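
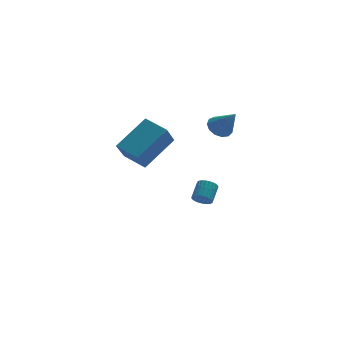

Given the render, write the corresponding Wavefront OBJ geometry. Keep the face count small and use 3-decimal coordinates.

v -3.023 -3.57 2.656
v -3.495 -4.195 3.731
v -3.818 -2.5 2.929
v -4.291 -3.125 4.004
v -1.469 -2.715 3.836
v -1.942 -3.34 4.911
v -2.265 -1.645 4.109
v -2.737 -2.27 5.184
v 0.579 0.319 -2.373
v 0.866 -0.055 -2.09
v 1.328 0.727 -1.525
v 1.041 1.101 -1.807
v 0.999 -0.015 -2.254
v 1.461 0.767 -1.688
v 1.068 0.075 -2.436
v 1.53 0.857 -1.87
v 1.063 0.203 -2.608
v 1.525 0.985 -2.042
v 0.983 0.349 -2.744
v 1.445 1.131 -2.179
v 0.843 0.49 -2.824
v 1.305 1.272 -2.259
v 0.662 0.605 -2.835
v 1.124 1.387 -2.27
v 0.468 0.676 -2.776
v 0.93 1.458 -2.211
v 0.292 0.693 -2.655
v 0.754 1.475 -2.09
v 0.159 0.653 -2.492
v 0.621 1.435 -1.926
v 0.09 0.563 -2.31
v 0.552 1.345 -1.744
v 0.095 0.435 -2.138
v 0.557 1.217 -1.572
v 0.175 0.289 -2.001
v 0.637 1.071 -1.436
v 0.315 0.148 -1.921
v 0.777 0.93 -1.356
v 0.496 0.033 -1.91
v 0.958 0.815 -1.345
v 0.69 -0.038 -1.969
v 1.152 0.744 -1.404
v 1.444 0.312 2.734
v 1.975 0.779 2.798
v 2.016 -0.512 4.006
v 1.674 0.918 3.022
v 1.301 0.864 3.156
v 0.973 0.635 3.155
v 0.795 0.304 3.02
v 0.822 -0.026 2.795
v 1.047 -0.248 2.55
v 1.398 -0.292 2.363
v 1.764 -0.145 2.294
v 2.028 0.147 2.365
v 2.106 0.492 2.552
f 2 4 1
f 5 2 1
f 1 4 3
f 3 5 1
f 2 8 4
f 6 2 5
f 6 8 2
f 4 8 3
f 7 5 3
f 3 8 7
f 7 6 5
f 8 6 7
f 10 9 13
f 10 13 11
f 11 13 14
f 11 14 12
f 13 9 15
f 13 15 14
f 14 15 16
f 14 16 12
f 15 9 17
f 15 17 16
f 16 17 18
f 16 18 12
f 17 9 19
f 17 19 18
f 18 19 20
f 18 20 12
f 19 9 21
f 19 21 20
f 20 21 22
f 20 22 12
f 21 9 23
f 21 23 22
f 22 23 24
f 22 24 12
f 23 9 25
f 23 25 24
f 24 25 26
f 24 26 12
f 25 9 27
f 25 27 26
f 26 27 28
f 26 28 12
f 27 9 29
f 27 29 28
f 28 29 30
f 28 30 12
f 29 9 31
f 29 31 30
f 30 31 32
f 30 32 12
f 31 9 33
f 31 33 32
f 32 33 34
f 32 34 12
f 33 9 35
f 33 35 34
f 34 35 36
f 34 36 12
f 35 9 37
f 35 37 36
f 36 37 38
f 36 38 12
f 37 9 39
f 37 39 38
f 38 39 40
f 38 40 12
f 39 9 41
f 39 41 40
f 40 41 42
f 40 42 12
f 41 9 10
f 41 10 42
f 42 10 11
f 42 11 12
f 44 43 46
f 44 46 45
f 46 43 47
f 46 47 45
f 47 43 48
f 47 48 45
f 48 43 49
f 48 49 45
f 49 43 50
f 49 50 45
f 50 43 51
f 50 51 45
f 51 43 52
f 51 52 45
f 52 43 53
f 52 53 45
f 53 43 54
f 53 54 45
f 54 43 55
f 54 55 45
f 55 43 44
f 55 44 45



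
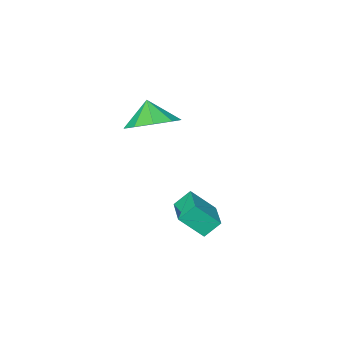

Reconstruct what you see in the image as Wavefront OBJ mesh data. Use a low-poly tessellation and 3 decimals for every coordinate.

v -2.679 1.208 -2.362
v -1.952 0.669 -1.471
v -1.986 2.425 -2.191
v -1.259 1.885 -1.301
v -2.121 0.975 -2.959
v -1.394 0.435 -2.069
v -1.428 2.191 -2.789
v -0.701 1.652 -1.898
v -2.683 -2.671 0.073
v -2.106 -3.498 -0.341
v -2.857 -3.269 1.027
v -1.656 -3.035 0.031
v -1.687 -2.401 0.423
v -2.184 -1.893 0.651
v -2.914 -1.75 0.608
v -3.536 -2.037 0.314
v -3.76 -2.621 -0.092
v -3.479 -3.228 -0.421
v -2.826 -3.575 -0.52
f 2 4 1
f 5 2 1
f 1 4 3
f 3 5 1
f 2 8 4
f 6 2 5
f 6 8 2
f 4 8 3
f 7 5 3
f 3 8 7
f 7 6 5
f 8 6 7
f 10 9 12
f 10 12 11
f 12 9 13
f 12 13 11
f 13 9 14
f 13 14 11
f 14 9 15
f 14 15 11
f 15 9 16
f 15 16 11
f 16 9 17
f 16 17 11
f 17 9 18
f 17 18 11
f 18 9 19
f 18 19 11
f 19 9 10
f 19 10 11



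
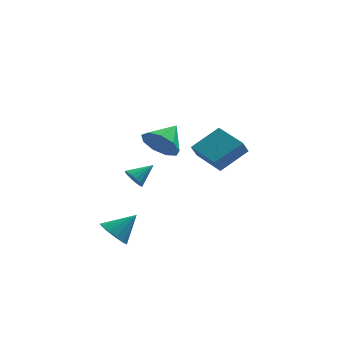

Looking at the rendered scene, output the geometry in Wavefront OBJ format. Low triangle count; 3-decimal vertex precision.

v -1.35 -2.279 2.521
v -0.591 -2.379 1.802
v -0.53 -1.221 3.239
v -1.06 -1.876 1.596
v -1.665 -1.561 1.822
v -2.122 -1.583 2.376
v -2.218 -1.93 2.997
v -1.908 -2.441 3.395
v -1.337 -2.876 3.385
v -0.772 -3.032 2.97
v -0.477 -2.836 2.344
v -3.577 -1.074 -4.208
v -3.116 -0.63 -4.869
v -2.443 -0.646 -3.132
v -3.443 -0.285 -4.662
v -3.812 -0.19 -4.311
v -4.107 -0.376 -3.927
v -4.233 -0.784 -3.632
v -4.151 -1.283 -3.52
v -3.886 -1.716 -3.627
v -3.524 -1.945 -3.918
v -3.178 -1.897 -4.301
v -2.958 -1.588 -4.655
v -2.935 -1.116 -4.866
v -2.467 3.349 -2.708
v -2.052 2.893 -2.971
v -1.433 3.891 -2.012
v -2.044 3.161 -3.192
v -2.149 3.478 -3.283
v -2.339 3.761 -3.22
v -2.564 3.933 -3.02
v -2.763 3.949 -2.736
v -2.883 3.804 -2.445
v -2.891 3.537 -2.224
v -2.786 3.219 -2.133
v -2.595 2.936 -2.196
v -2.371 2.764 -2.396
v -2.172 2.748 -2.679
v 1.571 2.4 -1.164
v 3.05 3.18 -0.18
v 0.485 4.062 -0.849
v 1.965 4.842 0.135
v 1.895 2.758 -1.935
v 3.375 3.538 -0.951
v 0.81 4.42 -1.62
v 2.289 5.2 -0.636
f 2 1 4
f 2 4 3
f 4 1 5
f 4 5 3
f 5 1 6
f 5 6 3
f 6 1 7
f 6 7 3
f 7 1 8
f 7 8 3
f 8 1 9
f 8 9 3
f 9 1 10
f 9 10 3
f 10 1 11
f 10 11 3
f 11 1 2
f 11 2 3
f 13 12 15
f 13 15 14
f 15 12 16
f 15 16 14
f 16 12 17
f 16 17 14
f 17 12 18
f 17 18 14
f 18 12 19
f 18 19 14
f 19 12 20
f 19 20 14
f 20 12 21
f 20 21 14
f 21 12 22
f 21 22 14
f 22 12 23
f 22 23 14
f 23 12 24
f 23 24 14
f 24 12 13
f 24 13 14
f 26 25 28
f 26 28 27
f 28 25 29
f 28 29 27
f 29 25 30
f 29 30 27
f 30 25 31
f 30 31 27
f 31 25 32
f 31 32 27
f 32 25 33
f 32 33 27
f 33 25 34
f 33 34 27
f 34 25 35
f 34 35 27
f 35 25 36
f 35 36 27
f 36 25 37
f 36 37 27
f 37 25 38
f 37 38 27
f 38 25 26
f 38 26 27
f 40 42 39
f 43 40 39
f 39 42 41
f 41 43 39
f 40 46 42
f 44 40 43
f 44 46 40
f 42 46 41
f 45 43 41
f 41 46 45
f 45 44 43
f 46 44 45



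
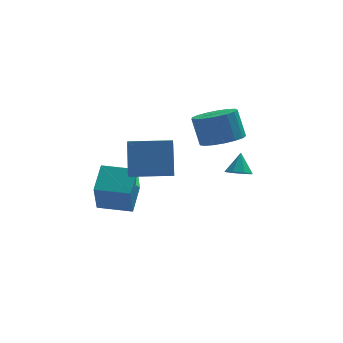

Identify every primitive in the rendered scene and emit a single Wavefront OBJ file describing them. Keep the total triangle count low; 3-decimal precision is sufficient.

v -4.855 -0.849 -2.383
v -4.393 0.431 -1.599
v -4.645 0.109 -4.069
v -4.183 1.388 -3.285
v -3.317 -1.348 -2.475
v -2.855 -0.069 -1.691
v -3.107 -0.391 -4.161
v -2.645 0.889 -3.377
v 1.809 0.972 -2.821
v 2.383 0.637 -2.742
v 2.011 1.548 -1.859
v 2.444 1.068 -3.013
v 2.132 1.443 -3.171
v 1.631 1.542 -3.125
v 1.234 1.307 -2.901
v 1.174 0.876 -2.63
v 1.485 0.501 -2.471
v 1.986 0.402 -2.518
v -3.621 -3.222 -0.192
v -3.522 -2.191 1.181
v -3.481 -2.282 -0.909
v -3.382 -1.251 0.464
v -1.718 -3.469 -0.144
v -1.619 -2.438 1.229
v -1.578 -2.529 -0.861
v -1.479 -1.498 0.512
v 1.105 1.114 -0.763
v 2.122 0.98 -0.496
v 1.812 1.472 0.93
v 0.795 1.606 0.663
v 2.103 1.458 -0.665
v 1.793 1.95 0.761
v 1.855 1.857 -0.856
v 1.545 2.349 0.569
v 1.436 2.086 -1.027
v 1.126 2.578 0.399
v 0.94 2.092 -1.137
v 0.63 2.584 0.289
v 0.483 1.874 -1.161
v 0.173 2.367 0.265
v 0.168 1.482 -1.094
v -0.142 1.975 0.332
v 0.067 1.006 -0.951
v -0.243 1.498 0.475
v 0.205 0.554 -0.765
v -0.105 1.046 0.661
v 0.548 0.231 -0.579
v 0.238 0.723 0.847
v 1.02 0.11 -0.435
v 0.71 0.602 0.991
v 1.51 0.218 -0.366
v 1.2 0.711 1.06
v 1.908 0.533 -0.388
v 1.598 1.025 1.038
f 2 4 1
f 5 2 1
f 1 4 3
f 3 5 1
f 2 8 4
f 6 2 5
f 6 8 2
f 4 8 3
f 7 5 3
f 3 8 7
f 7 6 5
f 8 6 7
f 10 9 12
f 10 12 11
f 12 9 13
f 12 13 11
f 13 9 14
f 13 14 11
f 14 9 15
f 14 15 11
f 15 9 16
f 15 16 11
f 16 9 17
f 16 17 11
f 17 9 18
f 17 18 11
f 18 9 10
f 18 10 11
f 20 22 19
f 23 20 19
f 19 22 21
f 21 23 19
f 20 26 22
f 24 20 23
f 24 26 20
f 22 26 21
f 25 23 21
f 21 26 25
f 25 24 23
f 26 24 25
f 28 27 31
f 28 31 29
f 29 31 32
f 29 32 30
f 31 27 33
f 31 33 32
f 32 33 34
f 32 34 30
f 33 27 35
f 33 35 34
f 34 35 36
f 34 36 30
f 35 27 37
f 35 37 36
f 36 37 38
f 36 38 30
f 37 27 39
f 37 39 38
f 38 39 40
f 38 40 30
f 39 27 41
f 39 41 40
f 40 41 42
f 40 42 30
f 41 27 43
f 41 43 42
f 42 43 44
f 42 44 30
f 43 27 45
f 43 45 44
f 44 45 46
f 44 46 30
f 45 27 47
f 45 47 46
f 46 47 48
f 46 48 30
f 47 27 49
f 47 49 48
f 48 49 50
f 48 50 30
f 49 27 51
f 49 51 50
f 50 51 52
f 50 52 30
f 51 27 53
f 51 53 52
f 52 53 54
f 52 54 30
f 53 27 28
f 53 28 54
f 54 28 29
f 54 29 30



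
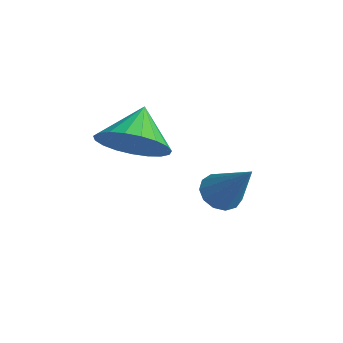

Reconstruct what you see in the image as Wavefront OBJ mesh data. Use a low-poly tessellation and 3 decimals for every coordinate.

v -1.306 -1.463 -0.47
v -0.585 -1.498 0.305
v -2.134 -0.777 0.33
v -0.477 -1.125 0.097
v -0.513 -0.811 -0.21
v -0.686 -0.609 -0.561
v -0.966 -0.555 -0.897
v -1.305 -0.657 -1.159
v -1.644 -0.9 -1.302
v -1.925 -1.239 -1.301
v -2.099 -1.618 -1.157
v -2.136 -1.969 -0.894
v -2.03 -2.233 -0.557
v -1.798 -2.364 -0.206
v -1.481 -2.339 0.1
v -1.135 -2.163 0.307
v -0.817 -1.865 0.38
v -2.052 1.442 -3.69
v -1.512 1.335 -4.072
v -0.928 1.838 -2.21
v -1.595 1.702 -4.106
v -1.824 1.986 -4.008
v -2.125 2.098 -3.81
v -2.403 2.001 -3.573
v -2.569 1.727 -3.373
v -2.571 1.363 -3.274
v -2.409 1.024 -3.307
v -2.133 0.818 -3.462
v -1.831 0.81 -3.689
v -1.6 1.003 -3.916
f 2 1 4
f 2 4 3
f 4 1 5
f 4 5 3
f 5 1 6
f 5 6 3
f 6 1 7
f 6 7 3
f 7 1 8
f 7 8 3
f 8 1 9
f 8 9 3
f 9 1 10
f 9 10 3
f 10 1 11
f 10 11 3
f 11 1 12
f 11 12 3
f 12 1 13
f 12 13 3
f 13 1 14
f 13 14 3
f 14 1 15
f 14 15 3
f 15 1 16
f 15 16 3
f 16 1 17
f 16 17 3
f 17 1 2
f 17 2 3
f 19 18 21
f 19 21 20
f 21 18 22
f 21 22 20
f 22 18 23
f 22 23 20
f 23 18 24
f 23 24 20
f 24 18 25
f 24 25 20
f 25 18 26
f 25 26 20
f 26 18 27
f 26 27 20
f 27 18 28
f 27 28 20
f 28 18 29
f 28 29 20
f 29 18 30
f 29 30 20
f 30 18 19
f 30 19 20



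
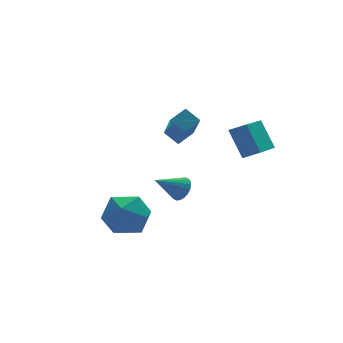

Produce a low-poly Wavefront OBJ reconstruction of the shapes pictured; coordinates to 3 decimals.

v 1.612 -1.705 2.216
v 1.423 -0.787 3.475
v 3.084 -0.298 1.41
v 2.894 0.621 2.669
v 2.226 -2.121 2.611
v 2.036 -1.202 3.87
v 3.697 -0.713 1.805
v 3.508 0.205 3.064
v -2.835 2.363 -2.183
v -1.755 2.308 -1.618
v -2.925 0.392 -2.202
v -1.845 0.337 -1.637
v -2.824 0.753 -1.041
v -2.768 1.972 -1.029
v -1.912 0.728 -2.791
v -1.856 1.947 -2.779
v -1.184 1.298 -1.994
v -1.748 1.313 -0.913
v -2.932 1.387 -2.907
v -3.496 1.402 -1.826
v 1.417 3.651 -2.57
v 1.773 3.465 -2.021
v 0.143 3.749 -1.71
v 1.799 3.747 -2.016
v 1.758 4.012 -2.106
v 1.659 4.214 -2.276
v 1.518 4.319 -2.498
v 1.359 4.309 -2.731
v 1.21 4.184 -2.937
v 1.097 3.968 -3.08
v 1.039 3.696 -3.134
v 1.047 3.417 -3.091
v 1.118 3.178 -2.957
v 1.242 3.021 -2.757
v 1.395 2.972 -2.525
v 1.552 3.041 -2.3
v 1.686 3.216 -2.122
v 1.154 4.881 0.52
v 0.769 3.465 2.131
v 2.023 5.097 0.917
v 1.638 3.681 2.529
v 1.542 4.219 0.031
v 1.157 2.803 1.643
v 2.411 4.435 0.429
v 2.026 3.019 2.04
f 2 4 1
f 5 2 1
f 1 4 3
f 3 5 1
f 2 8 4
f 6 2 5
f 6 8 2
f 4 8 3
f 7 5 3
f 3 8 7
f 7 6 5
f 8 6 7
f 9 20 14
f 9 14 10
f 9 10 16
f 9 16 19
f 9 19 20
f 10 14 18
f 14 20 13
f 20 19 11
f 19 16 15
f 16 10 17
f 12 18 13
f 12 13 11
f 12 11 15
f 12 15 17
f 12 17 18
f 13 18 14
f 11 13 20
f 15 11 19
f 17 15 16
f 18 17 10
f 22 21 24
f 22 24 23
f 24 21 25
f 24 25 23
f 25 21 26
f 25 26 23
f 26 21 27
f 26 27 23
f 27 21 28
f 27 28 23
f 28 21 29
f 28 29 23
f 29 21 30
f 29 30 23
f 30 21 31
f 30 31 23
f 31 21 32
f 31 32 23
f 32 21 33
f 32 33 23
f 33 21 34
f 33 34 23
f 34 21 35
f 34 35 23
f 35 21 36
f 35 36 23
f 36 21 37
f 36 37 23
f 37 21 22
f 37 22 23
f 39 41 38
f 42 39 38
f 38 41 40
f 40 42 38
f 39 45 41
f 43 39 42
f 43 45 39
f 41 45 40
f 44 42 40
f 40 45 44
f 44 43 42
f 45 43 44



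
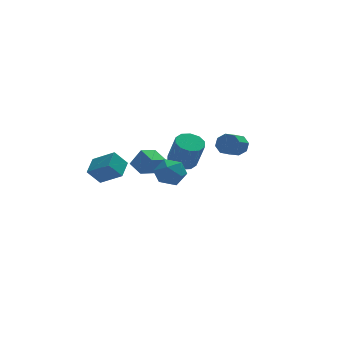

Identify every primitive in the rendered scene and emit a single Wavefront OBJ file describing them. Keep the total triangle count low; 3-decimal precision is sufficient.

v 0.314 1.071 -0.53
v 1.08 0.675 -0.822
v 1.391 -0.066 0.998
v 0.626 0.329 1.29
v 1.21 1.189 -0.635
v 1.522 0.448 1.185
v 0.998 1.658 -0.408
v 1.31 0.917 1.412
v 0.525 1.902 -0.228
v 0.837 1.161 1.593
v -0.029 1.829 -0.162
v 0.283 1.088 1.658
v -0.451 1.466 -0.238
v -0.14 0.725 1.582
v -0.582 0.952 -0.425
v -0.27 0.211 1.395
v -0.37 0.483 -0.652
v -0.058 -0.258 1.168
v 0.103 0.239 -0.833
v 0.415 -0.502 0.988
v 0.657 0.312 -0.898
v 0.969 -0.429 0.922
v -4.408 1.776 -2.168
v -5.194 1.748 -1.196
v -3.849 2.894 -1.685
v -4.635 2.866 -0.713
v -3.285 0.834 -1.287
v -4.071 0.806 -0.315
v -2.726 1.952 -0.804
v -3.512 1.924 0.168
v 3.785 1.751 0.075
v 4.222 1.784 0.72
v 3.391 0.822 1.331
v 2.955 0.789 0.685
v 3.772 2.177 0.728
v 2.942 1.215 1.339
v 3.33 2.32 0.353
v 2.5 1.358 0.964
v 3.155 2.13 -0.185
v 2.325 1.168 0.426
v 3.349 1.718 -0.571
v 2.518 0.756 0.04
v 3.798 1.325 -0.579
v 2.968 0.363 0.032
v 4.24 1.182 -0.204
v 3.41 0.22 0.407
v 4.415 1.372 0.334
v 3.585 0.41 0.945
v -2.257 -2.882 0.799
v -1.738 -2.019 0.539
v -0.842 -3.781 0.641
v -0.323 -2.918 0.381
v -0.675 -3.04 1.353
v -1.549 -2.484 1.45
v -1.031 -3.316 -0.27
v -1.905 -2.76 -0.173
v -0.98 -2.287 -0.122
v -0.759 -2.116 0.881
v -1.821 -3.684 0.299
v -1.6 -3.513 1.302
v -2.169 1.019 -1.302
v -1.548 0.766 -0.154
v -2.615 1.923 -0.862
v -1.993 1.67 0.286
v -1.187 1.69 -1.686
v -0.565 1.437 -0.538
v -1.632 2.594 -1.246
v -1.011 2.341 -0.098
f 2 1 5
f 2 5 3
f 3 5 6
f 3 6 4
f 5 1 7
f 5 7 6
f 6 7 8
f 6 8 4
f 7 1 9
f 7 9 8
f 8 9 10
f 8 10 4
f 9 1 11
f 9 11 10
f 10 11 12
f 10 12 4
f 11 1 13
f 11 13 12
f 12 13 14
f 12 14 4
f 13 1 15
f 13 15 14
f 14 15 16
f 14 16 4
f 15 1 17
f 15 17 16
f 16 17 18
f 16 18 4
f 17 1 19
f 17 19 18
f 18 19 20
f 18 20 4
f 19 1 21
f 19 21 20
f 20 21 22
f 20 22 4
f 21 1 2
f 21 2 22
f 22 2 3
f 22 3 4
f 24 26 23
f 27 24 23
f 23 26 25
f 25 27 23
f 24 30 26
f 28 24 27
f 28 30 24
f 26 30 25
f 29 27 25
f 25 30 29
f 29 28 27
f 30 28 29
f 32 31 35
f 32 35 33
f 33 35 36
f 33 36 34
f 35 31 37
f 35 37 36
f 36 37 38
f 36 38 34
f 37 31 39
f 37 39 38
f 38 39 40
f 38 40 34
f 39 31 41
f 39 41 40
f 40 41 42
f 40 42 34
f 41 31 43
f 41 43 42
f 42 43 44
f 42 44 34
f 43 31 45
f 43 45 44
f 44 45 46
f 44 46 34
f 45 31 47
f 45 47 46
f 46 47 48
f 46 48 34
f 47 31 32
f 47 32 48
f 48 32 33
f 48 33 34
f 49 60 54
f 49 54 50
f 49 50 56
f 49 56 59
f 49 59 60
f 50 54 58
f 54 60 53
f 60 59 51
f 59 56 55
f 56 50 57
f 52 58 53
f 52 53 51
f 52 51 55
f 52 55 57
f 52 57 58
f 53 58 54
f 51 53 60
f 55 51 59
f 57 55 56
f 58 57 50
f 62 64 61
f 65 62 61
f 61 64 63
f 63 65 61
f 62 68 64
f 66 62 65
f 66 68 62
f 64 68 63
f 67 65 63
f 63 68 67
f 67 66 65
f 68 66 67



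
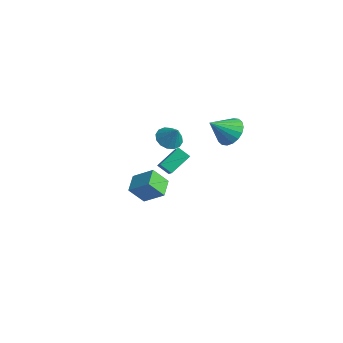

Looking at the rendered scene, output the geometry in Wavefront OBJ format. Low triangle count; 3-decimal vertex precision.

v 2.315 -2.265 2.707
v 3.795 -3.122 4.043
v 2.291 -1.023 3.529
v 3.771 -1.88 4.866
v 2.929 -1.94 2.234
v 4.409 -2.797 3.571
v 2.905 -0.698 3.057
v 4.385 -1.555 4.393
v 1.304 3.574 2.5
v 2.252 3.686 2.887
v 0.996 2.306 3.62
v 2.003 3.973 3.143
v 1.615 4.181 3.273
v 1.166 4.268 3.249
v 0.744 4.219 3.076
v 0.433 4.042 2.79
v 0.294 3.772 2.446
v 0.356 3.463 2.113
v 0.605 3.176 1.857
v 0.993 2.968 1.728
v 1.442 2.88 1.752
v 1.864 2.93 1.924
v 2.175 3.107 2.21
v 2.313 3.377 2.554
v 0.875 -0.421 3.37
v 1.511 -0.153 2.91
v 1.605 -0.339 4.43
v 1.301 0.203 3.028
v 0.977 0.392 3.237
v 0.625 0.362 3.481
v 0.34 0.123 3.696
v 0.198 -0.262 3.824
v 0.238 -0.69 3.83
v 0.448 -1.045 3.712
v 0.773 -1.234 3.503
v 1.125 -1.205 3.259
v 1.41 -0.965 3.044
v 1.551 -0.58 2.916
v -3.656 1.3 -4.374
v -4.081 0.482 -3.267
v -2.537 1.982 -3.439
v -2.962 1.165 -2.333
v -2.798 0.375 -4.727
v -3.223 -0.442 -3.621
v -1.679 1.058 -3.793
v -2.104 0.24 -2.686
f 2 4 1
f 5 2 1
f 1 4 3
f 3 5 1
f 2 8 4
f 6 2 5
f 6 8 2
f 4 8 3
f 7 5 3
f 3 8 7
f 7 6 5
f 8 6 7
f 10 9 12
f 10 12 11
f 12 9 13
f 12 13 11
f 13 9 14
f 13 14 11
f 14 9 15
f 14 15 11
f 15 9 16
f 15 16 11
f 16 9 17
f 16 17 11
f 17 9 18
f 17 18 11
f 18 9 19
f 18 19 11
f 19 9 20
f 19 20 11
f 20 9 21
f 20 21 11
f 21 9 22
f 21 22 11
f 22 9 23
f 22 23 11
f 23 9 24
f 23 24 11
f 24 9 10
f 24 10 11
f 26 25 28
f 26 28 27
f 28 25 29
f 28 29 27
f 29 25 30
f 29 30 27
f 30 25 31
f 30 31 27
f 31 25 32
f 31 32 27
f 32 25 33
f 32 33 27
f 33 25 34
f 33 34 27
f 34 25 35
f 34 35 27
f 35 25 36
f 35 36 27
f 36 25 37
f 36 37 27
f 37 25 38
f 37 38 27
f 38 25 26
f 38 26 27
f 40 42 39
f 43 40 39
f 39 42 41
f 41 43 39
f 40 46 42
f 44 40 43
f 44 46 40
f 42 46 41
f 45 43 41
f 41 46 45
f 45 44 43
f 46 44 45



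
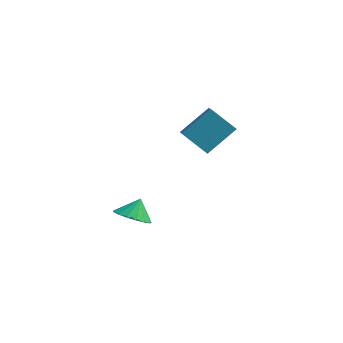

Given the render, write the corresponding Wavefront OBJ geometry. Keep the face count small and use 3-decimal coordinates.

v -0.37 1.23 -3.106
v 0.218 1.918 -3.677
v -0.23 1.95 -2.094
v -0.261 2.089 -3.733
v -0.765 2.064 -3.646
v -1.179 1.848 -3.435
v -1.407 1.49 -3.149
v -1.397 1.072 -2.852
v -1.152 0.691 -2.614
v -0.728 0.432 -2.489
v -0.222 0.357 -2.505
v 0.251 0.481 -2.658
v 0.581 0.777 -2.914
v 0.694 1.177 -3.214
v 0.563 1.588 -3.49
v 2.077 2.028 3.55
v 3.024 3.427 4.815
v 1.375 3.27 2.702
v 2.321 4.669 3.967
v 3.479 2.071 2.453
v 4.425 3.47 3.718
v 2.776 3.313 1.605
v 3.723 4.712 2.87
f 2 1 4
f 2 4 3
f 4 1 5
f 4 5 3
f 5 1 6
f 5 6 3
f 6 1 7
f 6 7 3
f 7 1 8
f 7 8 3
f 8 1 9
f 8 9 3
f 9 1 10
f 9 10 3
f 10 1 11
f 10 11 3
f 11 1 12
f 11 12 3
f 12 1 13
f 12 13 3
f 13 1 14
f 13 14 3
f 14 1 15
f 14 15 3
f 15 1 2
f 15 2 3
f 17 19 16
f 20 17 16
f 16 19 18
f 18 20 16
f 17 23 19
f 21 17 20
f 21 23 17
f 19 23 18
f 22 20 18
f 18 23 22
f 22 21 20
f 23 21 22



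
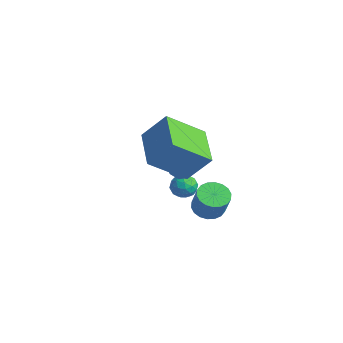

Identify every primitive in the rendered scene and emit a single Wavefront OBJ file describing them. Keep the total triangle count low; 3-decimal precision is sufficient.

v -0.922 -2.574 -1.07
v -0.63 -2.212 -0.406
v -0.698 -3.486 -0.67
v -1.118 -2.3 -0.333
v -1.53 -2.492 -0.541
v -1.71 -2.716 -0.952
v -1.589 -2.885 -1.407
v -1.213 -2.936 -1.733
v -0.726 -2.848 -1.806
v -0.313 -2.656 -1.598
v -0.133 -2.432 -1.188
v -0.254 -2.263 -0.732
v -3.071 -1.077 -3.929
v -2.772 -0.901 -3.39
v -2.328 -1.779 -4.11
v -2.029 -1.603 -3.571
v -2.591 -1.911 -3.54
v -3.05 -1.478 -3.428
v -2.05 -1.202 -4.072
v -2.509 -0.769 -3.96
v -2.141 -0.978 -3.478
v -2.475 -1.416 -3.149
v -2.625 -1.264 -4.351
v -2.959 -1.702 -4.022
v -2.986 -0.927 -3.643
v -2.114 -1.753 -3.857
v -2.443 -1.934 -3.839
v -2.268 -1.83 -3.522
v -3.15 -1.267 -3.666
v -2.974 -1.163 -3.349
v -2.868 -1.757 -3.438
v -2.126 -1.517 -4.151
v -1.95 -1.413 -3.834
v -2.832 -0.85 -3.978
v -2.657 -0.746 -3.661
v -2.232 -0.923 -4.062
v -2.44 -0.869 -3.378
v -2.004 -1.282 -3.485
v -2.016 -1.046 -3.779
v -2.286 -0.791 -3.713
v -2.636 -1.127 -3.185
v -2.2 -1.539 -3.292
v -2.53 -1.721 -3.274
v -2.8 -1.466 -3.208
v -2.266 -1.172 -3.237
v -2.9 -1.141 -4.208
v -2.464 -1.553 -4.315
v -2.3 -1.214 -4.292
v -2.57 -0.959 -4.226
v -3.096 -1.398 -4.015
v -2.66 -1.811 -4.122
v -2.814 -1.889 -3.787
v -3.084 -1.634 -3.721
v -2.834 -1.508 -4.263
v 0.552 -2.258 -3
v 1.164 -2.361 -3.345
v 1.76 -2.505 -2.244
v 1.148 -2.402 -1.9
v 1.16 -2.048 -3.302
v 1.756 -2.192 -2.201
v 1.035 -1.777 -3.199
v 1.631 -1.921 -2.098
v 0.815 -1.601 -3.057
v 1.41 -1.745 -1.956
v 0.542 -1.555 -2.903
v 1.138 -1.699 -1.802
v 0.272 -1.648 -2.769
v 0.868 -1.792 -1.668
v 0.057 -1.862 -2.681
v 0.653 -2.006 -1.58
v -0.06 -2.155 -2.656
v 0.536 -2.299 -1.555
v -0.056 -2.468 -2.699
v 0.54 -2.612 -1.598
v 0.069 -2.739 -2.802
v 0.665 -2.883 -1.701
v 0.29 -2.915 -2.944
v 0.885 -3.059 -1.843
v 0.562 -2.961 -3.098
v 1.158 -3.105 -1.997
v 0.832 -2.868 -3.232
v 1.428 -3.012 -2.131
v 1.047 -2.654 -3.32
v 1.643 -2.798 -2.219
v -0.943 -4.465 1.216
v -0.245 -3.75 2.401
v -0.512 -2.897 0.017
v 0.187 -2.183 1.202
v 0.773 -5.317 0.718
v 1.472 -4.603 1.903
v 1.205 -3.75 -0.481
v 1.903 -3.035 0.704
f 2 1 4
f 2 4 3
f 4 1 5
f 4 5 3
f 5 1 6
f 5 6 3
f 6 1 7
f 6 7 3
f 7 1 8
f 7 8 3
f 8 1 9
f 8 9 3
f 9 1 10
f 9 10 3
f 10 1 11
f 10 11 3
f 11 1 12
f 11 12 3
f 12 1 2
f 12 2 3
f 13 50 29
f 50 24 53
f 29 53 18
f 50 53 29
f 13 29 25
f 29 18 30
f 25 30 14
f 29 30 25
f 13 25 34
f 25 14 35
f 34 35 20
f 25 35 34
f 13 34 46
f 34 20 49
f 46 49 23
f 34 49 46
f 13 46 50
f 46 23 54
f 50 54 24
f 46 54 50
f 14 30 41
f 30 18 44
f 41 44 22
f 30 44 41
f 18 53 31
f 53 24 52
f 31 52 17
f 53 52 31
f 24 54 51
f 54 23 47
f 51 47 15
f 54 47 51
f 23 49 48
f 49 20 36
f 48 36 19
f 49 36 48
f 20 35 40
f 35 14 37
f 40 37 21
f 35 37 40
f 16 42 28
f 42 22 43
f 28 43 17
f 42 43 28
f 16 28 26
f 28 17 27
f 26 27 15
f 28 27 26
f 16 26 33
f 26 15 32
f 33 32 19
f 26 32 33
f 16 33 38
f 33 19 39
f 38 39 21
f 33 39 38
f 16 38 42
f 38 21 45
f 42 45 22
f 38 45 42
f 17 43 31
f 43 22 44
f 31 44 18
f 43 44 31
f 15 27 51
f 27 17 52
f 51 52 24
f 27 52 51
f 19 32 48
f 32 15 47
f 48 47 23
f 32 47 48
f 21 39 40
f 39 19 36
f 40 36 20
f 39 36 40
f 22 45 41
f 45 21 37
f 41 37 14
f 45 37 41
f 56 55 59
f 56 59 57
f 57 59 60
f 57 60 58
f 59 55 61
f 59 61 60
f 60 61 62
f 60 62 58
f 61 55 63
f 61 63 62
f 62 63 64
f 62 64 58
f 63 55 65
f 63 65 64
f 64 65 66
f 64 66 58
f 65 55 67
f 65 67 66
f 66 67 68
f 66 68 58
f 67 55 69
f 67 69 68
f 68 69 70
f 68 70 58
f 69 55 71
f 69 71 70
f 70 71 72
f 70 72 58
f 71 55 73
f 71 73 72
f 72 73 74
f 72 74 58
f 73 55 75
f 73 75 74
f 74 75 76
f 74 76 58
f 75 55 77
f 75 77 76
f 76 77 78
f 76 78 58
f 77 55 79
f 77 79 78
f 78 79 80
f 78 80 58
f 79 55 81
f 79 81 80
f 80 81 82
f 80 82 58
f 81 55 83
f 81 83 82
f 82 83 84
f 82 84 58
f 83 55 56
f 83 56 84
f 84 56 57
f 84 57 58
f 86 88 85
f 89 86 85
f 85 88 87
f 87 89 85
f 86 92 88
f 90 86 89
f 90 92 86
f 88 92 87
f 91 89 87
f 87 92 91
f 91 90 89
f 92 90 91



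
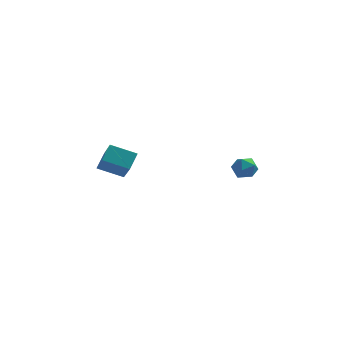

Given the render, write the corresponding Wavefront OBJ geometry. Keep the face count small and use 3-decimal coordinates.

v 2.421 3.029 -0.747
v 3.112 3.009 -0.61
v 2.548 2.191 -1.51
v 3.239 2.171 -1.373
v 2.777 1.955 -0.887
v 2.699 2.472 -0.415
v 2.961 2.728 -1.705
v 2.883 3.245 -1.233
v 3.446 2.823 -1.202
v 3.332 2.345 -0.697
v 2.328 2.855 -1.423
v 2.214 2.377 -0.918
v -4.019 2.801 -1.209
v -3.781 3.579 -0.545
v -4.55 4.043 -2.474
v -4.312 4.82 -1.809
v -2.688 2.84 -1.731
v -2.45 3.617 -1.066
v -3.219 4.081 -2.995
v -2.981 4.859 -2.331
f 1 12 6
f 1 6 2
f 1 2 8
f 1 8 11
f 1 11 12
f 2 6 10
f 6 12 5
f 12 11 3
f 11 8 7
f 8 2 9
f 4 10 5
f 4 5 3
f 4 3 7
f 4 7 9
f 4 9 10
f 5 10 6
f 3 5 12
f 7 3 11
f 9 7 8
f 10 9 2
f 14 16 13
f 17 14 13
f 13 16 15
f 15 17 13
f 14 20 16
f 18 14 17
f 18 20 14
f 16 20 15
f 19 17 15
f 15 20 19
f 19 18 17
f 20 18 19



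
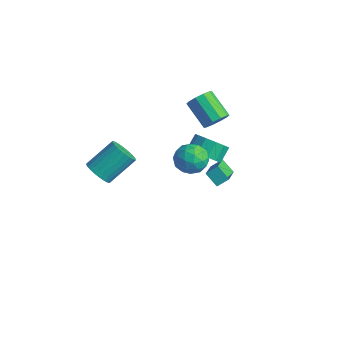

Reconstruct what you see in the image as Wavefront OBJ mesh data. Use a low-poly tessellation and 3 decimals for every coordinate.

v 3.508 0.72 1.456
v 4.155 -0.136 1.459
v 2.465 -0.064 2.601
v 3.112 -0.92 2.604
v 3.443 0.004 3.036
v 4.088 0.488 2.329
v 2.532 -0.688 1.731
v 3.177 -0.204 1.024
v 3.551 -1.006 1.629
v 4.114 -0.578 2.436
v 2.506 0.378 1.624
v 3.069 0.806 2.431
v 3.923 0.361 1.357
v 2.697 -0.561 2.703
v 2.892 -0.017 2.957
v 3.272 -0.521 2.958
v 3.884 0.728 1.868
v 4.264 0.225 1.87
v 3.845 0.307 2.797
v 2.356 -0.425 2.19
v 2.736 -0.928 2.192
v 3.348 0.321 1.102
v 3.728 -0.183 1.103
v 2.775 -0.507 1.263
v 3.948 -0.654 1.459
v 3.335 -1.115 2.132
v 2.995 -0.979 1.619
v 3.374 -0.694 1.203
v 4.279 -0.402 1.933
v 3.666 -0.863 2.606
v 3.861 -0.32 2.86
v 4.24 -0.035 2.444
v 3.925 -0.914 2.033
v 2.954 0.663 1.454
v 2.341 0.202 2.127
v 2.38 -0.165 1.616
v 2.759 0.12 1.2
v 3.285 0.915 1.928
v 2.672 0.454 2.601
v 3.246 0.494 2.857
v 3.625 0.779 2.441
v 2.695 0.714 2.027
v -0.182 -3.974 0.459
v 0.607 -3.773 0.031
v 0.892 -2.124 1.334
v 0.102 -2.326 1.761
v 0.373 -3.58 -0.161
v 0.657 -1.932 1.142
v 0.054 -3.448 -0.258
v 0.338 -1.8 1.044
v -0.301 -3.396 -0.247
v -0.017 -1.748 1.056
v -0.638 -3.432 -0.128
v -0.354 -1.784 1.175
v -0.906 -3.55 0.08
v -0.621 -1.902 1.383
v -1.063 -3.733 0.346
v -0.779 -2.085 1.649
v -1.086 -3.953 0.629
v -0.802 -2.305 1.932
v -0.972 -4.176 0.886
v -0.687 -2.527 2.189
v -0.737 -4.368 1.078
v -0.453 -2.72 2.381
v -0.418 -4.5 1.176
v -0.134 -2.852 2.478
v -0.063 -4.552 1.164
v 0.221 -2.904 2.467
v 0.274 -4.516 1.045
v 0.558 -2.868 2.348
v 0.541 -4.398 0.837
v 0.826 -2.75 2.14
v 0.699 -4.215 0.571
v 0.983 -2.567 1.874
v 0.722 -3.995 0.288
v 1.006 -2.347 1.591
v 2.212 1.755 0.422
v 3.249 1.759 0.725
v 3.025 2.569 1.48
v 1.988 2.565 1.178
v 3.2 2.166 0.275
v 2.976 2.976 1.03
v 2.837 2.442 -0.129
v 2.613 3.252 0.627
v 2.276 2.5 -0.357
v 2.052 3.31 0.399
v 1.695 2.322 -0.338
v 1.471 3.131 0.418
v 1.277 1.963 -0.078
v 1.054 2.773 0.678
v 1.157 1.539 0.341
v 0.933 2.349 1.097
v 1.371 1.183 0.786
v 1.147 1.993 1.542
v 1.852 1.009 1.115
v 1.629 1.819 1.871
v 2.448 1.072 1.224
v 2.224 1.881 1.98
v 2.968 1.351 1.079
v 2.745 2.161 1.835
v 0.823 4.325 -4.282
v 0.004 4.148 -3.569
v 1.13 4.982 -3.766
v 0.312 4.805 -3.053
v 2.068 2.895 -3.207
v 1.25 2.718 -2.494
v 2.376 3.552 -2.691
v 1.557 3.375 -1.978
v 1.487 3.291 2.207
v 1.836 2.71 2.719
v 0.242 2.727 3.825
v -0.107 3.309 3.313
v 1.967 3.185 2.901
v 0.373 3.203 4.006
v 1.914 3.701 2.817
v 0.321 3.719 3.923
v 1.699 4.061 2.5
v 0.105 4.078 3.606
v 1.402 4.126 2.071
v -0.192 4.144 3.177
v 1.138 3.873 1.695
v -0.456 3.89 2.801
v 1.007 3.397 1.514
v -0.587 3.415 2.619
v 1.059 2.881 1.597
v -0.534 2.899 2.703
v 1.275 2.522 1.914
v -0.319 2.539 3.02
v 1.572 2.456 2.343
v -0.022 2.474 3.449
f 1 38 17
f 38 12 41
f 17 41 6
f 38 41 17
f 1 17 13
f 17 6 18
f 13 18 2
f 17 18 13
f 1 13 22
f 13 2 23
f 22 23 8
f 13 23 22
f 1 22 34
f 22 8 37
f 34 37 11
f 22 37 34
f 1 34 38
f 34 11 42
f 38 42 12
f 34 42 38
f 2 18 29
f 18 6 32
f 29 32 10
f 18 32 29
f 6 41 19
f 41 12 40
f 19 40 5
f 41 40 19
f 12 42 39
f 42 11 35
f 39 35 3
f 42 35 39
f 11 37 36
f 37 8 24
f 36 24 7
f 37 24 36
f 8 23 28
f 23 2 25
f 28 25 9
f 23 25 28
f 4 30 16
f 30 10 31
f 16 31 5
f 30 31 16
f 4 16 14
f 16 5 15
f 14 15 3
f 16 15 14
f 4 14 21
f 14 3 20
f 21 20 7
f 14 20 21
f 4 21 26
f 21 7 27
f 26 27 9
f 21 27 26
f 4 26 30
f 26 9 33
f 30 33 10
f 26 33 30
f 5 31 19
f 31 10 32
f 19 32 6
f 31 32 19
f 3 15 39
f 15 5 40
f 39 40 12
f 15 40 39
f 7 20 36
f 20 3 35
f 36 35 11
f 20 35 36
f 9 27 28
f 27 7 24
f 28 24 8
f 27 24 28
f 10 33 29
f 33 9 25
f 29 25 2
f 33 25 29
f 44 43 47
f 44 47 45
f 45 47 48
f 45 48 46
f 47 43 49
f 47 49 48
f 48 49 50
f 48 50 46
f 49 43 51
f 49 51 50
f 50 51 52
f 50 52 46
f 51 43 53
f 51 53 52
f 52 53 54
f 52 54 46
f 53 43 55
f 53 55 54
f 54 55 56
f 54 56 46
f 55 43 57
f 55 57 56
f 56 57 58
f 56 58 46
f 57 43 59
f 57 59 58
f 58 59 60
f 58 60 46
f 59 43 61
f 59 61 60
f 60 61 62
f 60 62 46
f 61 43 63
f 61 63 62
f 62 63 64
f 62 64 46
f 63 43 65
f 63 65 64
f 64 65 66
f 64 66 46
f 65 43 67
f 65 67 66
f 66 67 68
f 66 68 46
f 67 43 69
f 67 69 68
f 68 69 70
f 68 70 46
f 69 43 71
f 69 71 70
f 70 71 72
f 70 72 46
f 71 43 73
f 71 73 72
f 72 73 74
f 72 74 46
f 73 43 75
f 73 75 74
f 74 75 76
f 74 76 46
f 75 43 44
f 75 44 76
f 76 44 45
f 76 45 46
f 78 77 81
f 78 81 79
f 79 81 82
f 79 82 80
f 81 77 83
f 81 83 82
f 82 83 84
f 82 84 80
f 83 77 85
f 83 85 84
f 84 85 86
f 84 86 80
f 85 77 87
f 85 87 86
f 86 87 88
f 86 88 80
f 87 77 89
f 87 89 88
f 88 89 90
f 88 90 80
f 89 77 91
f 89 91 90
f 90 91 92
f 90 92 80
f 91 77 93
f 91 93 92
f 92 93 94
f 92 94 80
f 93 77 95
f 93 95 94
f 94 95 96
f 94 96 80
f 95 77 97
f 95 97 96
f 96 97 98
f 96 98 80
f 97 77 99
f 97 99 98
f 98 99 100
f 98 100 80
f 99 77 78
f 99 78 100
f 100 78 79
f 100 79 80
f 102 104 101
f 105 102 101
f 101 104 103
f 103 105 101
f 102 108 104
f 106 102 105
f 106 108 102
f 104 108 103
f 107 105 103
f 103 108 107
f 107 106 105
f 108 106 107
f 110 109 113
f 110 113 111
f 111 113 114
f 111 114 112
f 113 109 115
f 113 115 114
f 114 115 116
f 114 116 112
f 115 109 117
f 115 117 116
f 116 117 118
f 116 118 112
f 117 109 119
f 117 119 118
f 118 119 120
f 118 120 112
f 119 109 121
f 119 121 120
f 120 121 122
f 120 122 112
f 121 109 123
f 121 123 122
f 122 123 124
f 122 124 112
f 123 109 125
f 123 125 124
f 124 125 126
f 124 126 112
f 125 109 127
f 125 127 126
f 126 127 128
f 126 128 112
f 127 109 129
f 127 129 128
f 128 129 130
f 128 130 112
f 129 109 110
f 129 110 130
f 130 110 111
f 130 111 112



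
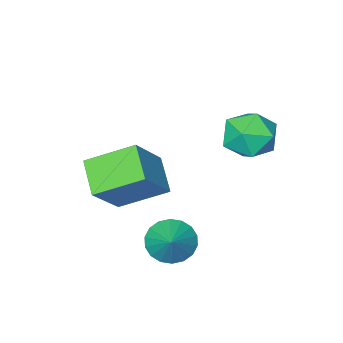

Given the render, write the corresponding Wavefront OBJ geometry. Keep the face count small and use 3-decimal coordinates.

v -0.855 -0.525 1.175
v 0.511 -0.052 2.712
v -0.374 0.697 0.371
v 0.992 1.17 1.908
v 0.528 -1.65 0.292
v 1.894 -1.177 1.829
v 1.009 -0.428 -0.512
v 2.375 0.045 1.025
v -2.516 3.507 3.907
v -1.578 3.024 4.151
v -2.982 2.116 2.949
v -2.044 1.633 3.193
v -2.795 1.778 3.96
v -2.507 2.638 4.552
v -2.053 2.502 2.548
v -1.765 3.362 3.14
v -1.292 2.404 3.311
v -1.75 1.956 4.185
v -2.81 3.184 2.915
v -3.268 2.736 3.789
v 0.989 2.629 -0.339
v 1.281 3.088 -1.043
v 1.611 3.491 0.479
v 0.934 3.262 -0.963
v 0.598 3.31 -0.758
v 0.34 3.223 -0.471
v 0.21 3.019 -0.157
v 0.235 2.738 0.121
v 0.409 2.435 0.307
v 0.698 2.171 0.366
v 1.045 1.997 0.285
v 1.381 1.949 0.081
v 1.639 2.035 -0.207
v 1.768 2.24 -0.52
v 1.744 2.521 -0.798
v 1.57 2.824 -0.985
f 2 4 1
f 5 2 1
f 1 4 3
f 3 5 1
f 2 8 4
f 6 2 5
f 6 8 2
f 4 8 3
f 7 5 3
f 3 8 7
f 7 6 5
f 8 6 7
f 9 20 14
f 9 14 10
f 9 10 16
f 9 16 19
f 9 19 20
f 10 14 18
f 14 20 13
f 20 19 11
f 19 16 15
f 16 10 17
f 12 18 13
f 12 13 11
f 12 11 15
f 12 15 17
f 12 17 18
f 13 18 14
f 11 13 20
f 15 11 19
f 17 15 16
f 18 17 10
f 22 21 24
f 22 24 23
f 24 21 25
f 24 25 23
f 25 21 26
f 25 26 23
f 26 21 27
f 26 27 23
f 27 21 28
f 27 28 23
f 28 21 29
f 28 29 23
f 29 21 30
f 29 30 23
f 30 21 31
f 30 31 23
f 31 21 32
f 31 32 23
f 32 21 33
f 32 33 23
f 33 21 34
f 33 34 23
f 34 21 35
f 34 35 23
f 35 21 36
f 35 36 23
f 36 21 22
f 36 22 23



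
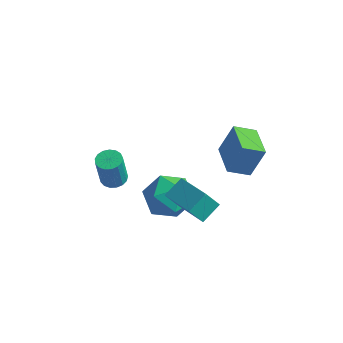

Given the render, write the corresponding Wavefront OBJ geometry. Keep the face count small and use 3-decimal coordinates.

v -0.005 -2.072 1.456
v 0.157 -1.265 1.931
v 0.356 -1.692 0.688
v 0.518 -0.886 1.162
v 1.462 -2.614 1.878
v 1.624 -1.808 2.352
v 1.823 -2.235 1.109
v 1.985 -1.428 1.584
v -0.518 -0.073 0.484
v 0.271 -0.562 -0.029
v -1.571 -1.378 0.109
v -0.782 -1.867 -0.404
v -0.746 -1.767 0.652
v -0.095 -0.961 0.884
v -1.205 -0.979 -0.804
v -0.554 -0.173 -0.572
v -0.153 -1.123 -0.826
v 0.131 -1.61 0.074
v -1.431 -0.33 0.006
v -1.147 -0.817 0.906
v -3.316 -0.874 -0.537
v -2.91 -0.524 -0.467
v -2.919 -0.797 0.947
v -3.324 -1.146 0.877
v -3.122 -0.379 -0.44
v -3.131 -0.652 0.974
v -3.378 -0.347 -0.436
v -3.387 -0.62 0.978
v -3.62 -0.436 -0.454
v -3.629 -0.708 0.96
v -3.793 -0.625 -0.492
v -3.802 -0.897 0.922
v -3.856 -0.871 -0.54
v -3.864 -1.144 0.874
v -3.795 -1.117 -0.587
v -3.804 -1.39 0.827
v -3.624 -1.308 -0.623
v -3.633 -1.581 0.791
v -3.383 -1.4 -0.639
v -3.392 -1.672 0.775
v -3.126 -1.37 -0.632
v -3.135 -1.643 0.782
v -2.913 -1.227 -0.603
v -2.922 -1.5 0.811
v -2.792 -1.003 -0.559
v -2.801 -1.276 0.855
v -2.791 -0.749 -0.51
v -2.8 -1.022 0.904
v 0.396 0.754 2.191
v 0.732 1.219 3.435
v 1.007 1.391 1.788
v 1.342 1.856 3.032
v 1.458 -0.216 2.268
v 1.793 0.249 3.512
v 2.068 0.421 1.865
v 2.404 0.886 3.109
f 2 4 1
f 5 2 1
f 1 4 3
f 3 5 1
f 2 8 4
f 6 2 5
f 6 8 2
f 4 8 3
f 7 5 3
f 3 8 7
f 7 6 5
f 8 6 7
f 9 20 14
f 9 14 10
f 9 10 16
f 9 16 19
f 9 19 20
f 10 14 18
f 14 20 13
f 20 19 11
f 19 16 15
f 16 10 17
f 12 18 13
f 12 13 11
f 12 11 15
f 12 15 17
f 12 17 18
f 13 18 14
f 11 13 20
f 15 11 19
f 17 15 16
f 18 17 10
f 22 21 25
f 22 25 23
f 23 25 26
f 23 26 24
f 25 21 27
f 25 27 26
f 26 27 28
f 26 28 24
f 27 21 29
f 27 29 28
f 28 29 30
f 28 30 24
f 29 21 31
f 29 31 30
f 30 31 32
f 30 32 24
f 31 21 33
f 31 33 32
f 32 33 34
f 32 34 24
f 33 21 35
f 33 35 34
f 34 35 36
f 34 36 24
f 35 21 37
f 35 37 36
f 36 37 38
f 36 38 24
f 37 21 39
f 37 39 38
f 38 39 40
f 38 40 24
f 39 21 41
f 39 41 40
f 40 41 42
f 40 42 24
f 41 21 43
f 41 43 42
f 42 43 44
f 42 44 24
f 43 21 45
f 43 45 44
f 44 45 46
f 44 46 24
f 45 21 47
f 45 47 46
f 46 47 48
f 46 48 24
f 47 21 22
f 47 22 48
f 48 22 23
f 48 23 24
f 50 52 49
f 53 50 49
f 49 52 51
f 51 53 49
f 50 56 52
f 54 50 53
f 54 56 50
f 52 56 51
f 55 53 51
f 51 56 55
f 55 54 53
f 56 54 55



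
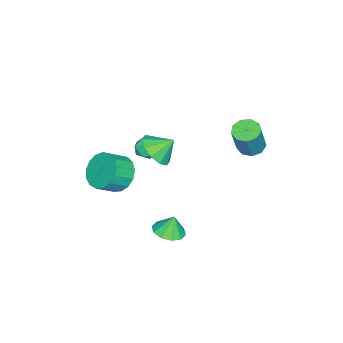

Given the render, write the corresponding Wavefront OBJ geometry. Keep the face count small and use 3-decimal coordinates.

v 2.9 1.363 -2.146
v 3.734 1.319 -1.989
v 2.72 1.577 -1.134
v 3.618 1.816 -2.114
v 3.228 2.14 -2.252
v 2.713 2.167 -2.349
v 2.269 1.888 -2.368
v 2.066 1.408 -2.303
v 2.181 0.911 -2.178
v 2.571 0.587 -2.041
v 3.087 0.559 -1.944
v 3.531 0.839 -1.924
v -1.022 -1.004 0.016
v -0.151 -0.423 -0.15
v -1.418 -0.196 0.764
v -0.603 -0.24 -0.587
v -1.215 -0.348 -0.794
v -1.753 -0.707 -0.692
v -2.012 -1.179 -0.319
v -1.893 -1.585 0.182
v -1.441 -1.768 0.619
v -0.829 -1.66 0.826
v -0.291 -1.301 0.724
v -0.032 -0.828 0.351
v -3.389 3.148 -0.051
v -3.016 2.507 -0.218
v -2.318 2.471 1.484
v -2.691 3.112 1.651
v -2.721 2.919 -0.33
v -2.022 2.883 1.372
v -2.738 3.439 -0.312
v -2.039 3.403 1.39
v -3.059 3.822 -0.172
v -2.361 3.786 1.53
v -3.536 3.89 0.025
v -2.837 3.854 1.727
v -3.944 3.611 0.186
v -3.245 3.575 1.888
v -4.092 3.115 0.237
v -3.393 3.079 1.939
v -3.912 2.635 0.153
v -3.213 2.599 1.854
v -3.487 2.395 -0.027
v -2.788 2.359 1.675
v 2.514 -1.375 0.952
v 2.996 -1.768 0.106
v 3.787 -2.339 0.822
v 3.306 -1.945 1.668
v 3.234 -1.334 0.189
v 4.026 -1.904 0.905
v 3.307 -0.908 0.446
v 4.099 -1.479 1.162
v 3.199 -0.59 0.82
v 3.991 -1.16 1.536
v 2.934 -0.451 1.224
v 3.725 -1.022 1.939
v 2.572 -0.524 1.565
v 3.364 -1.095 2.281
v 2.198 -0.792 1.766
v 2.989 -1.362 2.482
v 1.896 -1.194 1.781
v 2.687 -1.764 2.497
v 1.735 -1.636 1.606
v 2.527 -2.207 2.321
v 1.753 -2.019 1.281
v 2.545 -2.59 1.996
v 1.945 -2.255 0.88
v 2.737 -2.825 1.596
v 2.268 -2.288 0.497
v 3.06 -2.859 1.212
v 2.647 -2.113 0.217
v 3.439 -2.683 0.933
v -2.228 -1.434 -0.401
v -1.526 -1.667 -0.297
v -2.314 -2.133 -1.383
v -1.612 -2.366 -1.279
v -2.148 -2.571 -0.801
v -2.095 -2.139 -0.195
v -1.745 -1.661 -1.485
v -1.692 -1.229 -0.879
v -1.228 -1.807 -0.967
v -1.477 -2.369 -0.544
v -2.363 -1.431 -1.136
v -2.612 -1.993 -0.713
f 2 1 4
f 2 4 3
f 4 1 5
f 4 5 3
f 5 1 6
f 5 6 3
f 6 1 7
f 6 7 3
f 7 1 8
f 7 8 3
f 8 1 9
f 8 9 3
f 9 1 10
f 9 10 3
f 10 1 11
f 10 11 3
f 11 1 12
f 11 12 3
f 12 1 2
f 12 2 3
f 14 13 16
f 14 16 15
f 16 13 17
f 16 17 15
f 17 13 18
f 17 18 15
f 18 13 19
f 18 19 15
f 19 13 20
f 19 20 15
f 20 13 21
f 20 21 15
f 21 13 22
f 21 22 15
f 22 13 23
f 22 23 15
f 23 13 24
f 23 24 15
f 24 13 14
f 24 14 15
f 26 25 29
f 26 29 27
f 27 29 30
f 27 30 28
f 29 25 31
f 29 31 30
f 30 31 32
f 30 32 28
f 31 25 33
f 31 33 32
f 32 33 34
f 32 34 28
f 33 25 35
f 33 35 34
f 34 35 36
f 34 36 28
f 35 25 37
f 35 37 36
f 36 37 38
f 36 38 28
f 37 25 39
f 37 39 38
f 38 39 40
f 38 40 28
f 39 25 41
f 39 41 40
f 40 41 42
f 40 42 28
f 41 25 43
f 41 43 42
f 42 43 44
f 42 44 28
f 43 25 26
f 43 26 44
f 44 26 27
f 44 27 28
f 46 45 49
f 46 49 47
f 47 49 50
f 47 50 48
f 49 45 51
f 49 51 50
f 50 51 52
f 50 52 48
f 51 45 53
f 51 53 52
f 52 53 54
f 52 54 48
f 53 45 55
f 53 55 54
f 54 55 56
f 54 56 48
f 55 45 57
f 55 57 56
f 56 57 58
f 56 58 48
f 57 45 59
f 57 59 58
f 58 59 60
f 58 60 48
f 59 45 61
f 59 61 60
f 60 61 62
f 60 62 48
f 61 45 63
f 61 63 62
f 62 63 64
f 62 64 48
f 63 45 65
f 63 65 64
f 64 65 66
f 64 66 48
f 65 45 67
f 65 67 66
f 66 67 68
f 66 68 48
f 67 45 69
f 67 69 68
f 68 69 70
f 68 70 48
f 69 45 71
f 69 71 70
f 70 71 72
f 70 72 48
f 71 45 46
f 71 46 72
f 72 46 47
f 72 47 48
f 73 84 78
f 73 78 74
f 73 74 80
f 73 80 83
f 73 83 84
f 74 78 82
f 78 84 77
f 84 83 75
f 83 80 79
f 80 74 81
f 76 82 77
f 76 77 75
f 76 75 79
f 76 79 81
f 76 81 82
f 77 82 78
f 75 77 84
f 79 75 83
f 81 79 80
f 82 81 74



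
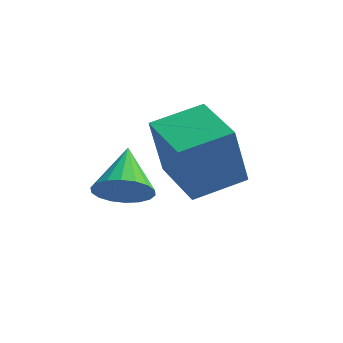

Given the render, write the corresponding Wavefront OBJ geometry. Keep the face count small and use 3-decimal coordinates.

v -2.883 -0.157 0.187
v -2.538 0.184 -0.499
v -3.017 1.197 0.793
v -2.902 0.184 -0.58
v -3.263 0.117 -0.51
v -3.549 -0.005 -0.301
v -3.703 -0.157 0.004
v -3.694 -0.308 0.345
v -3.524 -0.43 0.655
v -3.228 -0.498 0.873
v -2.863 -0.499 0.954
v -2.502 -0.431 0.884
v -2.217 -0.31 0.676
v -2.063 -0.158 0.371
v -2.072 -0.006 0.029
v -2.241 0.116 -0.281
v -2.424 2.916 -1.464
v -2.815 2.981 0.384
v -1.076 3.85 -1.213
v -1.467 3.916 0.636
v -1.333 1.264 -1.176
v -1.724 1.33 0.673
v 0.015 2.199 -0.924
v -0.376 2.264 0.924
f 2 1 4
f 2 4 3
f 4 1 5
f 4 5 3
f 5 1 6
f 5 6 3
f 6 1 7
f 6 7 3
f 7 1 8
f 7 8 3
f 8 1 9
f 8 9 3
f 9 1 10
f 9 10 3
f 10 1 11
f 10 11 3
f 11 1 12
f 11 12 3
f 12 1 13
f 12 13 3
f 13 1 14
f 13 14 3
f 14 1 15
f 14 15 3
f 15 1 16
f 15 16 3
f 16 1 2
f 16 2 3
f 18 20 17
f 21 18 17
f 17 20 19
f 19 21 17
f 18 24 20
f 22 18 21
f 22 24 18
f 20 24 19
f 23 21 19
f 19 24 23
f 23 22 21
f 24 22 23



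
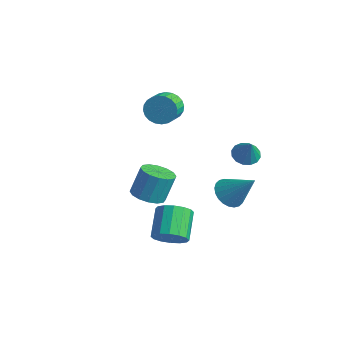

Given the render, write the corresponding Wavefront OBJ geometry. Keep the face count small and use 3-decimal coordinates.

v 1.852 -0.125 -1.652
v 2.506 -0.366 -2.139
v 3.048 0.365 -0.288
v 2.474 -0.047 -2.226
v 2.348 0.26 -2.225
v 2.146 0.508 -2.138
v 1.899 0.659 -1.976
v 1.645 0.691 -1.765
v 1.423 0.599 -1.537
v 1.266 0.397 -1.326
v 1.198 0.115 -1.165
v 1.23 -0.204 -1.079
v 1.356 -0.51 -1.079
v 1.558 -0.758 -1.167
v 1.805 -0.91 -1.329
v 2.058 -0.942 -1.54
v 2.281 -0.85 -1.768
v 2.438 -0.648 -1.978
v -2.012 -0.703 2.431
v -1.491 -0.648 1.8
v -0.947 -1.463 2.178
v -1.468 -1.517 2.809
v -1.351 -0.456 2.013
v -0.807 -1.27 2.392
v -1.311 -0.3 2.29
v -0.768 -1.115 2.669
v -1.378 -0.207 2.589
v -0.835 -1.021 2.967
v -1.542 -0.188 2.863
v -0.998 -1.003 3.242
v -1.777 -0.248 3.072
v -1.233 -1.063 3.45
v -2.048 -0.377 3.183
v -1.504 -1.192 3.561
v -2.313 -0.556 3.179
v -1.77 -1.371 3.558
v -2.533 -0.757 3.062
v -1.989 -1.572 3.44
v -2.673 -0.95 2.848
v -2.129 -1.764 3.227
v -2.712 -1.105 2.571
v -2.169 -1.92 2.95
v -2.645 -1.199 2.273
v -2.102 -2.013 2.651
v -2.482 -1.217 1.998
v -1.938 -2.032 2.377
v -2.247 -1.157 1.79
v -1.703 -1.972 2.168
v -1.976 -1.028 1.679
v -1.432 -1.843 2.057
v -1.71 -0.849 1.682
v -1.167 -1.664 2.061
v 1.882 -3.566 -3.134
v 2.261 -3.893 -2.422
v 1.356 -2.921 -1.494
v 0.978 -2.594 -2.206
v 2.517 -3.543 -2.54
v 1.613 -2.57 -1.612
v 2.604 -3.198 -2.817
v 1.699 -2.226 -1.889
v 2.497 -2.952 -3.179
v 1.593 -1.98 -2.25
v 2.225 -2.871 -3.528
v 1.321 -1.898 -2.6
v 1.862 -2.976 -3.773
v 0.957 -2.003 -2.845
v 1.504 -3.239 -3.846
v 0.599 -2.267 -2.918
v 1.247 -3.59 -3.728
v 0.343 -2.617 -2.8
v 1.161 -3.934 -3.451
v 0.256 -2.962 -2.523
v 1.267 -4.18 -3.09
v 0.363 -3.208 -2.161
v 1.539 -4.262 -2.74
v 0.635 -3.289 -1.812
v 1.903 -4.157 -2.495
v 0.998 -3.184 -1.567
v 2.525 0.247 1.275
v 3.083 0.056 0.937
v 3.095 0.053 2.325
v 3.118 0.403 0.982
v 2.994 0.709 1.106
v 2.745 0.89 1.275
v 2.436 0.9 1.444
v 2.152 0.734 1.568
v 1.967 0.438 1.614
v 1.932 0.091 1.569
v 2.055 -0.215 1.445
v 2.305 -0.396 1.276
v 2.613 -0.406 1.107
v 2.898 -0.24 0.982
v -2.411 -1.569 -3.727
v -1.868 -0.926 -4.016
v -1.826 -0.308 -2.562
v -2.369 -0.951 -2.273
v -2.293 -0.758 -4.075
v -2.251 -0.14 -2.621
v -2.75 -0.808 -4.04
v -2.708 -0.19 -2.587
v -3.116 -1.062 -3.922
v -3.074 -0.444 -2.468
v -3.293 -1.452 -3.751
v -3.251 -0.834 -2.298
v -3.234 -1.873 -3.574
v -3.191 -1.255 -2.12
v -2.954 -2.212 -3.438
v -2.912 -1.594 -1.984
v -2.529 -2.38 -3.379
v -2.487 -1.762 -1.925
v -2.072 -2.33 -3.413
v -2.03 -1.712 -1.96
v -1.706 -2.076 -3.532
v -1.664 -1.458 -2.078
v -1.529 -1.686 -3.702
v -1.487 -1.068 -2.249
v -1.589 -1.265 -3.88
v -1.546 -0.647 -2.426
f 2 1 4
f 2 4 3
f 4 1 5
f 4 5 3
f 5 1 6
f 5 6 3
f 6 1 7
f 6 7 3
f 7 1 8
f 7 8 3
f 8 1 9
f 8 9 3
f 9 1 10
f 9 10 3
f 10 1 11
f 10 11 3
f 11 1 12
f 11 12 3
f 12 1 13
f 12 13 3
f 13 1 14
f 13 14 3
f 14 1 15
f 14 15 3
f 15 1 16
f 15 16 3
f 16 1 17
f 16 17 3
f 17 1 18
f 17 18 3
f 18 1 2
f 18 2 3
f 20 19 23
f 20 23 21
f 21 23 24
f 21 24 22
f 23 19 25
f 23 25 24
f 24 25 26
f 24 26 22
f 25 19 27
f 25 27 26
f 26 27 28
f 26 28 22
f 27 19 29
f 27 29 28
f 28 29 30
f 28 30 22
f 29 19 31
f 29 31 30
f 30 31 32
f 30 32 22
f 31 19 33
f 31 33 32
f 32 33 34
f 32 34 22
f 33 19 35
f 33 35 34
f 34 35 36
f 34 36 22
f 35 19 37
f 35 37 36
f 36 37 38
f 36 38 22
f 37 19 39
f 37 39 38
f 38 39 40
f 38 40 22
f 39 19 41
f 39 41 40
f 40 41 42
f 40 42 22
f 41 19 43
f 41 43 42
f 42 43 44
f 42 44 22
f 43 19 45
f 43 45 44
f 44 45 46
f 44 46 22
f 45 19 47
f 45 47 46
f 46 47 48
f 46 48 22
f 47 19 49
f 47 49 48
f 48 49 50
f 48 50 22
f 49 19 51
f 49 51 50
f 50 51 52
f 50 52 22
f 51 19 20
f 51 20 52
f 52 20 21
f 52 21 22
f 54 53 57
f 54 57 55
f 55 57 58
f 55 58 56
f 57 53 59
f 57 59 58
f 58 59 60
f 58 60 56
f 59 53 61
f 59 61 60
f 60 61 62
f 60 62 56
f 61 53 63
f 61 63 62
f 62 63 64
f 62 64 56
f 63 53 65
f 63 65 64
f 64 65 66
f 64 66 56
f 65 53 67
f 65 67 66
f 66 67 68
f 66 68 56
f 67 53 69
f 67 69 68
f 68 69 70
f 68 70 56
f 69 53 71
f 69 71 70
f 70 71 72
f 70 72 56
f 71 53 73
f 71 73 72
f 72 73 74
f 72 74 56
f 73 53 75
f 73 75 74
f 74 75 76
f 74 76 56
f 75 53 77
f 75 77 76
f 76 77 78
f 76 78 56
f 77 53 54
f 77 54 78
f 78 54 55
f 78 55 56
f 80 79 82
f 80 82 81
f 82 79 83
f 82 83 81
f 83 79 84
f 83 84 81
f 84 79 85
f 84 85 81
f 85 79 86
f 85 86 81
f 86 79 87
f 86 87 81
f 87 79 88
f 87 88 81
f 88 79 89
f 88 89 81
f 89 79 90
f 89 90 81
f 90 79 91
f 90 91 81
f 91 79 92
f 91 92 81
f 92 79 80
f 92 80 81
f 94 93 97
f 94 97 95
f 95 97 98
f 95 98 96
f 97 93 99
f 97 99 98
f 98 99 100
f 98 100 96
f 99 93 101
f 99 101 100
f 100 101 102
f 100 102 96
f 101 93 103
f 101 103 102
f 102 103 104
f 102 104 96
f 103 93 105
f 103 105 104
f 104 105 106
f 104 106 96
f 105 93 107
f 105 107 106
f 106 107 108
f 106 108 96
f 107 93 109
f 107 109 108
f 108 109 110
f 108 110 96
f 109 93 111
f 109 111 110
f 110 111 112
f 110 112 96
f 111 93 113
f 111 113 112
f 112 113 114
f 112 114 96
f 113 93 115
f 113 115 114
f 114 115 116
f 114 116 96
f 115 93 117
f 115 117 116
f 116 117 118
f 116 118 96
f 117 93 94
f 117 94 118
f 118 94 95
f 118 95 96



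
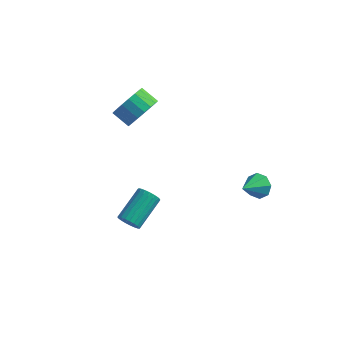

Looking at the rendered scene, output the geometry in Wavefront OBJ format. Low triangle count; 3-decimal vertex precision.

v -2.397 1.426 1.584
v -1.835 1.67 2.424
v -2.76 1.838 2.995
v -3.323 1.594 2.156
v -1.89 2.079 2.215
v -2.815 2.247 2.786
v -2.046 2.359 1.881
v -2.971 2.527 2.452
v -2.271 2.454 1.488
v -3.196 2.622 2.059
v -2.522 2.345 1.114
v -3.447 2.513 1.685
v -2.747 2.055 0.833
v -3.672 2.222 1.405
v -2.904 1.64 0.702
v -3.829 1.807 1.273
v -2.96 1.182 0.745
v -3.885 1.35 1.316
v -2.905 0.773 0.954
v -3.83 0.941 1.525
v -2.749 0.493 1.288
v -3.674 0.661 1.859
v -2.524 0.398 1.681
v -3.449 0.566 2.252
v -2.273 0.507 2.055
v -3.198 0.675 2.626
v -2.048 0.798 2.335
v -2.973 0.965 2.907
v -1.891 1.213 2.467
v -2.816 1.38 3.038
v -1.12 -3.272 -2.481
v -0.699 -3.565 -2.115
v -0.339 -1.921 -1.213
v -0.76 -1.628 -1.579
v -0.551 -3.487 -2.316
v -0.191 -1.842 -1.415
v -0.502 -3.372 -2.546
v -0.141 -1.727 -1.645
v -0.559 -3.24 -2.765
v -0.198 -1.595 -1.863
v -0.713 -3.113 -2.934
v -0.353 -1.468 -2.033
v -0.938 -3.014 -3.026
v -0.578 -1.369 -2.124
v -1.194 -2.959 -3.022
v -0.834 -1.314 -2.121
v -1.438 -2.959 -2.926
v -1.077 -1.314 -2.024
v -1.626 -3.013 -2.752
v -1.266 -1.368 -1.85
v -1.727 -3.112 -2.531
v -1.367 -1.467 -1.63
v -1.723 -3.238 -2.302
v -1.363 -1.593 -1.4
v -1.615 -3.371 -2.104
v -1.255 -1.726 -1.202
v -1.421 -3.486 -1.971
v -1.061 -1.841 -1.069
v -1.176 -3.565 -1.926
v -0.815 -1.92 -1.024
v -0.92 -3.593 -1.977
v -0.56 -1.948 -1.075
v 3.538 1.978 -2.528
v 4.227 1.935 -2.21
v 3.142 0.782 -1.832
v 3.853 2.246 -1.89
v 3.294 2.399 -1.944
v 2.879 2.306 -2.34
v 2.849 2.021 -2.847
v 3.223 1.711 -3.166
v 3.782 1.557 -3.112
v 4.197 1.65 -2.716
f 2 1 5
f 2 5 3
f 3 5 6
f 3 6 4
f 5 1 7
f 5 7 6
f 6 7 8
f 6 8 4
f 7 1 9
f 7 9 8
f 8 9 10
f 8 10 4
f 9 1 11
f 9 11 10
f 10 11 12
f 10 12 4
f 11 1 13
f 11 13 12
f 12 13 14
f 12 14 4
f 13 1 15
f 13 15 14
f 14 15 16
f 14 16 4
f 15 1 17
f 15 17 16
f 16 17 18
f 16 18 4
f 17 1 19
f 17 19 18
f 18 19 20
f 18 20 4
f 19 1 21
f 19 21 20
f 20 21 22
f 20 22 4
f 21 1 23
f 21 23 22
f 22 23 24
f 22 24 4
f 23 1 25
f 23 25 24
f 24 25 26
f 24 26 4
f 25 1 27
f 25 27 26
f 26 27 28
f 26 28 4
f 27 1 29
f 27 29 28
f 28 29 30
f 28 30 4
f 29 1 2
f 29 2 30
f 30 2 3
f 30 3 4
f 32 31 35
f 32 35 33
f 33 35 36
f 33 36 34
f 35 31 37
f 35 37 36
f 36 37 38
f 36 38 34
f 37 31 39
f 37 39 38
f 38 39 40
f 38 40 34
f 39 31 41
f 39 41 40
f 40 41 42
f 40 42 34
f 41 31 43
f 41 43 42
f 42 43 44
f 42 44 34
f 43 31 45
f 43 45 44
f 44 45 46
f 44 46 34
f 45 31 47
f 45 47 46
f 46 47 48
f 46 48 34
f 47 31 49
f 47 49 48
f 48 49 50
f 48 50 34
f 49 31 51
f 49 51 50
f 50 51 52
f 50 52 34
f 51 31 53
f 51 53 52
f 52 53 54
f 52 54 34
f 53 31 55
f 53 55 54
f 54 55 56
f 54 56 34
f 55 31 57
f 55 57 56
f 56 57 58
f 56 58 34
f 57 31 59
f 57 59 58
f 58 59 60
f 58 60 34
f 59 31 61
f 59 61 60
f 60 61 62
f 60 62 34
f 61 31 32
f 61 32 62
f 62 32 33
f 62 33 34
f 64 63 66
f 64 66 65
f 66 63 67
f 66 67 65
f 67 63 68
f 67 68 65
f 68 63 69
f 68 69 65
f 69 63 70
f 69 70 65
f 70 63 71
f 70 71 65
f 71 63 72
f 71 72 65
f 72 63 64
f 72 64 65



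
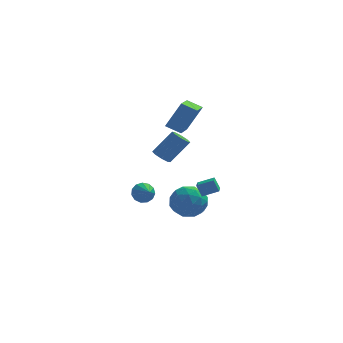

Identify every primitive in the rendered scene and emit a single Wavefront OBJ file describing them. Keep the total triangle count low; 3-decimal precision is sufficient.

v 0.697 3.746 -2.653
v 1.592 4.557 -2.821
v 1.308 2.743 -4.239
v 2.203 3.554 -4.407
v 2.235 2.8 -3.449
v 1.858 3.419 -2.469
v 1.042 3.881 -4.591
v 0.665 4.5 -3.611
v 1.806 4.64 -4.019
v 2.543 3.972 -3.313
v 0.357 3.328 -3.747
v 1.094 2.66 -3.041
v 1.091 4.239 -2.597
v 1.809 3.061 -4.463
v 1.828 2.617 -3.9
v 2.354 3.094 -3.998
v 1.247 3.571 -2.391
v 1.773 4.047 -2.489
v 2.151 3.015 -2.859
v 1.127 3.253 -4.571
v 1.653 3.729 -4.669
v 0.546 4.206 -3.062
v 1.072 4.683 -3.16
v 0.749 4.285 -4.201
v 1.743 4.765 -3.4
v 2.102 4.176 -4.333
v 1.419 4.368 -4.441
v 1.198 4.732 -3.865
v 2.176 4.372 -2.985
v 2.535 3.783 -3.918
v 2.554 3.34 -3.355
v 2.332 3.704 -2.779
v 2.302 4.421 -3.69
v 0.365 3.517 -3.142
v 0.724 2.928 -4.075
v 0.568 3.596 -4.281
v 0.346 3.96 -3.705
v 0.798 3.124 -2.727
v 1.157 2.535 -3.66
v 1.702 2.568 -3.195
v 1.481 2.932 -2.619
v 0.598 2.879 -3.37
v 2.309 -0.889 -0.886
v 1.989 -0.726 -0.138
v 2.351 -0.026 -1.056
v 2.031 0.137 -0.308
v 3.249 -0.857 -0.492
v 2.929 -0.694 0.256
v 3.291 0.006 -0.662
v 2.971 0.169 0.086
v -1.081 1.804 -1.962
v -0.538 1.818 -2.451
v -0.659 0.976 -1.518
v -0.415 2.05 -2.134
v -0.503 2.204 -1.764
v -0.775 2.232 -1.456
v -1.143 2.123 -1.309
v -1.492 1.913 -1.369
v -1.71 1.669 -1.618
v -1.728 1.467 -1.976
v -1.541 1.373 -2.33
v -1.207 1.415 -2.567
v -0.833 1.581 -2.612
v 1.329 4.04 2.164
v 1.065 1.964 2.738
v 0.421 4.279 2.612
v 0.158 2.203 3.185
v 2.222 4.377 3.795
v 1.959 2.301 4.368
v 1.315 4.616 4.242
v 1.051 2.54 4.816
v 0.015 0.429 1.543
v 0.337 0.831 1.181
v 1.428 1.213 2.574
v 1.105 0.811 2.937
v -0.03 1.043 1.41
v 1.06 1.425 2.804
v -0.371 0.896 1.718
v 0.719 1.277 3.111
v -0.486 0.475 1.923
v 0.605 0.856 3.316
v -0.308 0.027 1.906
v 0.783 0.409 3.299
v 0.06 -0.185 1.676
v 1.15 0.197 3.07
v 0.401 -0.037 1.369
v 1.491 0.344 2.762
v 0.515 0.384 1.164
v 1.606 0.765 2.557
f 1 38 17
f 38 12 41
f 17 41 6
f 38 41 17
f 1 17 13
f 17 6 18
f 13 18 2
f 17 18 13
f 1 13 22
f 13 2 23
f 22 23 8
f 13 23 22
f 1 22 34
f 22 8 37
f 34 37 11
f 22 37 34
f 1 34 38
f 34 11 42
f 38 42 12
f 34 42 38
f 2 18 29
f 18 6 32
f 29 32 10
f 18 32 29
f 6 41 19
f 41 12 40
f 19 40 5
f 41 40 19
f 12 42 39
f 42 11 35
f 39 35 3
f 42 35 39
f 11 37 36
f 37 8 24
f 36 24 7
f 37 24 36
f 8 23 28
f 23 2 25
f 28 25 9
f 23 25 28
f 4 30 16
f 30 10 31
f 16 31 5
f 30 31 16
f 4 16 14
f 16 5 15
f 14 15 3
f 16 15 14
f 4 14 21
f 14 3 20
f 21 20 7
f 14 20 21
f 4 21 26
f 21 7 27
f 26 27 9
f 21 27 26
f 4 26 30
f 26 9 33
f 30 33 10
f 26 33 30
f 5 31 19
f 31 10 32
f 19 32 6
f 31 32 19
f 3 15 39
f 15 5 40
f 39 40 12
f 15 40 39
f 7 20 36
f 20 3 35
f 36 35 11
f 20 35 36
f 9 27 28
f 27 7 24
f 28 24 8
f 27 24 28
f 10 33 29
f 33 9 25
f 29 25 2
f 33 25 29
f 44 46 43
f 47 44 43
f 43 46 45
f 45 47 43
f 44 50 46
f 48 44 47
f 48 50 44
f 46 50 45
f 49 47 45
f 45 50 49
f 49 48 47
f 50 48 49
f 52 51 54
f 52 54 53
f 54 51 55
f 54 55 53
f 55 51 56
f 55 56 53
f 56 51 57
f 56 57 53
f 57 51 58
f 57 58 53
f 58 51 59
f 58 59 53
f 59 51 60
f 59 60 53
f 60 51 61
f 60 61 53
f 61 51 62
f 61 62 53
f 62 51 63
f 62 63 53
f 63 51 52
f 63 52 53
f 65 67 64
f 68 65 64
f 64 67 66
f 66 68 64
f 65 71 67
f 69 65 68
f 69 71 65
f 67 71 66
f 70 68 66
f 66 71 70
f 70 69 68
f 71 69 70
f 73 72 76
f 73 76 74
f 74 76 77
f 74 77 75
f 76 72 78
f 76 78 77
f 77 78 79
f 77 79 75
f 78 72 80
f 78 80 79
f 79 80 81
f 79 81 75
f 80 72 82
f 80 82 81
f 81 82 83
f 81 83 75
f 82 72 84
f 82 84 83
f 83 84 85
f 83 85 75
f 84 72 86
f 84 86 85
f 85 86 87
f 85 87 75
f 86 72 88
f 86 88 87
f 87 88 89
f 87 89 75
f 88 72 73
f 88 73 89
f 89 73 74
f 89 74 75



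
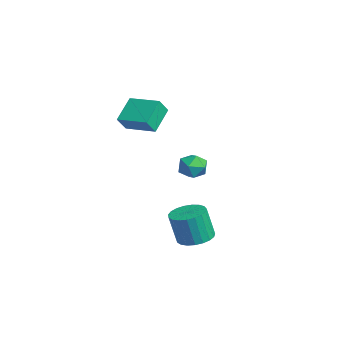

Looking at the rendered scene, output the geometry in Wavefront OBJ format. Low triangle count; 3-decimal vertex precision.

v -2.987 1.527 -0.11
v -2.102 1.123 -0.21
v -3.658 0.177 -0.59
v -2.773 -0.227 -0.69
v -3.117 -0.019 0.201
v -2.702 0.816 0.498
v -3.058 0.484 -1.298
v -2.643 1.319 -1.001
v -2.146 0.479 -0.944
v -2.182 0.168 -0.018
v -3.578 1.132 -0.782
v -3.614 0.821 0.144
v -4.05 -3.452 3.362
v -5.107 -2.398 4.472
v -4.419 -2.836 2.425
v -5.475 -1.782 3.535
v -2.505 -2.158 3.605
v -3.561 -1.104 4.715
v -2.873 -1.542 2.668
v -3.93 -0.488 3.778
v 2.734 -0.939 -3.007
v 3.743 -1.294 -3.011
v 3.596 -1.736 -1.097
v 2.586 -1.381 -1.093
v 3.796 -0.864 -2.908
v 3.649 -1.307 -0.994
v 3.666 -0.448 -2.822
v 3.519 -0.89 -0.908
v 3.374 -0.116 -2.767
v 3.227 -0.558 -0.853
v 2.972 0.073 -2.755
v 2.825 -0.369 -0.841
v 2.528 0.088 -2.785
v 2.381 -0.355 -0.872
v 2.12 -0.075 -2.855
v 1.973 -0.518 -0.941
v 1.818 -0.388 -2.95
v 1.671 -0.83 -1.036
v 1.674 -0.796 -3.055
v 1.527 -1.238 -1.141
v 1.714 -1.228 -3.152
v 1.566 -1.67 -1.238
v 1.93 -1.61 -3.224
v 1.782 -2.053 -1.31
v 2.284 -1.877 -3.258
v 2.137 -2.319 -1.344
v 2.717 -1.981 -3.249
v 2.569 -2.423 -1.335
v 3.152 -1.905 -3.198
v 3.005 -2.347 -1.284
v 3.515 -1.662 -3.114
v 3.368 -2.104 -1.2
f 1 12 6
f 1 6 2
f 1 2 8
f 1 8 11
f 1 11 12
f 2 6 10
f 6 12 5
f 12 11 3
f 11 8 7
f 8 2 9
f 4 10 5
f 4 5 3
f 4 3 7
f 4 7 9
f 4 9 10
f 5 10 6
f 3 5 12
f 7 3 11
f 9 7 8
f 10 9 2
f 14 16 13
f 17 14 13
f 13 16 15
f 15 17 13
f 14 20 16
f 18 14 17
f 18 20 14
f 16 20 15
f 19 17 15
f 15 20 19
f 19 18 17
f 20 18 19
f 22 21 25
f 22 25 23
f 23 25 26
f 23 26 24
f 25 21 27
f 25 27 26
f 26 27 28
f 26 28 24
f 27 21 29
f 27 29 28
f 28 29 30
f 28 30 24
f 29 21 31
f 29 31 30
f 30 31 32
f 30 32 24
f 31 21 33
f 31 33 32
f 32 33 34
f 32 34 24
f 33 21 35
f 33 35 34
f 34 35 36
f 34 36 24
f 35 21 37
f 35 37 36
f 36 37 38
f 36 38 24
f 37 21 39
f 37 39 38
f 38 39 40
f 38 40 24
f 39 21 41
f 39 41 40
f 40 41 42
f 40 42 24
f 41 21 43
f 41 43 42
f 42 43 44
f 42 44 24
f 43 21 45
f 43 45 44
f 44 45 46
f 44 46 24
f 45 21 47
f 45 47 46
f 46 47 48
f 46 48 24
f 47 21 49
f 47 49 48
f 48 49 50
f 48 50 24
f 49 21 51
f 49 51 50
f 50 51 52
f 50 52 24
f 51 21 22
f 51 22 52
f 52 22 23
f 52 23 24



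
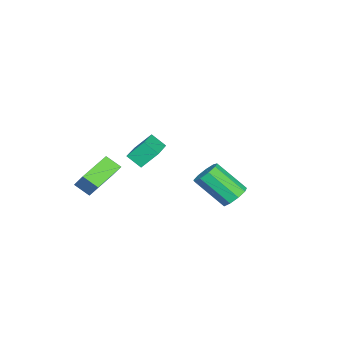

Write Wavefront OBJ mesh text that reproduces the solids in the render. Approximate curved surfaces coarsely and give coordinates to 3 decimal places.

v -4.616 -3.259 -2.442
v -4.683 -4.04 -1.79
v -4.937 -2.448 -1.505
v -5.004 -3.23 -0.852
v -2.656 -3.03 -1.968
v -2.723 -3.812 -1.315
v -2.977 -2.22 -1.03
v -3.044 -3.001 -0.378
v 0.324 -3.491 -0.955
v 0.243 -4.278 -0.394
v 0.785 -2.886 -0.04
v 0.705 -3.673 0.521
v 2.095 -4.047 -1.481
v 2.015 -4.834 -0.92
v 2.557 -3.442 -0.566
v 2.476 -4.229 -0.005
v 0.931 2.753 -1.072
v 1.519 2.4 -1.423
v 1.476 0.934 -0.019
v 0.889 1.287 0.332
v 1.701 2.739 -1.063
v 1.659 1.273 0.341
v 1.523 3.084 -0.708
v 1.481 1.619 0.696
v 1.068 3.275 -0.523
v 1.026 1.809 0.881
v 0.549 3.221 -0.595
v 0.507 1.755 0.809
v 0.209 2.948 -0.89
v 0.167 1.482 0.514
v 0.207 2.584 -1.27
v 0.164 1.118 0.134
v 0.543 2.298 -1.558
v 0.501 0.833 -0.154
v 1.062 2.226 -1.618
v 1.019 0.76 -0.214
f 2 4 1
f 5 2 1
f 1 4 3
f 3 5 1
f 2 8 4
f 6 2 5
f 6 8 2
f 4 8 3
f 7 5 3
f 3 8 7
f 7 6 5
f 8 6 7
f 10 12 9
f 13 10 9
f 9 12 11
f 11 13 9
f 10 16 12
f 14 10 13
f 14 16 10
f 12 16 11
f 15 13 11
f 11 16 15
f 15 14 13
f 16 14 15
f 18 17 21
f 18 21 19
f 19 21 22
f 19 22 20
f 21 17 23
f 21 23 22
f 22 23 24
f 22 24 20
f 23 17 25
f 23 25 24
f 24 25 26
f 24 26 20
f 25 17 27
f 25 27 26
f 26 27 28
f 26 28 20
f 27 17 29
f 27 29 28
f 28 29 30
f 28 30 20
f 29 17 31
f 29 31 30
f 30 31 32
f 30 32 20
f 31 17 33
f 31 33 32
f 32 33 34
f 32 34 20
f 33 17 35
f 33 35 34
f 34 35 36
f 34 36 20
f 35 17 18
f 35 18 36
f 36 18 19
f 36 19 20



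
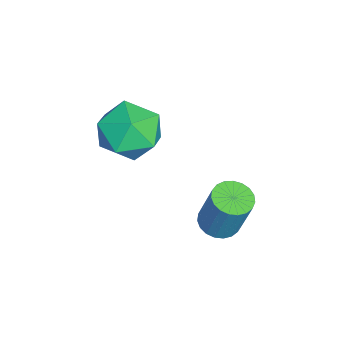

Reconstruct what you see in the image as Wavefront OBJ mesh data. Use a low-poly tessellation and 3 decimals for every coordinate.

v 2.441 3.056 0.922
v 2.904 2.8 0.891
v 3.182 3.147 2.187
v 2.719 3.404 2.218
v 2.959 3.003 0.825
v 3.238 3.35 2.121
v 2.925 3.215 0.776
v 3.203 3.562 2.071
v 2.807 3.399 0.752
v 3.086 3.747 2.047
v 2.626 3.525 0.757
v 2.904 3.872 2.053
v 2.413 3.569 0.791
v 2.691 3.916 2.086
v 2.204 3.525 0.847
v 2.483 3.872 2.143
v 2.037 3.399 0.917
v 2.315 3.747 2.213
v 1.939 3.215 0.987
v 2.218 3.562 2.283
v 1.928 3.003 1.047
v 2.207 3.35 2.342
v 2.006 2.8 1.084
v 2.285 3.147 2.38
v 2.159 2.642 1.094
v 2.437 2.989 2.39
v 2.361 2.555 1.074
v 2.639 2.902 2.369
v 2.576 2.555 1.028
v 2.854 2.902 2.323
v 2.768 2.642 0.963
v 3.047 2.989 2.259
v 0.175 1.339 2.696
v 0.976 1.322 2.192
v -0.176 -0.062 2.188
v 0.625 -0.079 1.684
v 0.66 -0.111 2.629
v 0.877 0.755 2.943
v -0.077 0.505 1.437
v 0.14 1.371 1.751
v 0.82 0.806 1.414
v 1.275 0.425 2.15
v -0.475 0.835 2.23
v -0.02 0.454 2.966
f 2 1 5
f 2 5 3
f 3 5 6
f 3 6 4
f 5 1 7
f 5 7 6
f 6 7 8
f 6 8 4
f 7 1 9
f 7 9 8
f 8 9 10
f 8 10 4
f 9 1 11
f 9 11 10
f 10 11 12
f 10 12 4
f 11 1 13
f 11 13 12
f 12 13 14
f 12 14 4
f 13 1 15
f 13 15 14
f 14 15 16
f 14 16 4
f 15 1 17
f 15 17 16
f 16 17 18
f 16 18 4
f 17 1 19
f 17 19 18
f 18 19 20
f 18 20 4
f 19 1 21
f 19 21 20
f 20 21 22
f 20 22 4
f 21 1 23
f 21 23 22
f 22 23 24
f 22 24 4
f 23 1 25
f 23 25 24
f 24 25 26
f 24 26 4
f 25 1 27
f 25 27 26
f 26 27 28
f 26 28 4
f 27 1 29
f 27 29 28
f 28 29 30
f 28 30 4
f 29 1 31
f 29 31 30
f 30 31 32
f 30 32 4
f 31 1 2
f 31 2 32
f 32 2 3
f 32 3 4
f 33 44 38
f 33 38 34
f 33 34 40
f 33 40 43
f 33 43 44
f 34 38 42
f 38 44 37
f 44 43 35
f 43 40 39
f 40 34 41
f 36 42 37
f 36 37 35
f 36 35 39
f 36 39 41
f 36 41 42
f 37 42 38
f 35 37 44
f 39 35 43
f 41 39 40
f 42 41 34

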